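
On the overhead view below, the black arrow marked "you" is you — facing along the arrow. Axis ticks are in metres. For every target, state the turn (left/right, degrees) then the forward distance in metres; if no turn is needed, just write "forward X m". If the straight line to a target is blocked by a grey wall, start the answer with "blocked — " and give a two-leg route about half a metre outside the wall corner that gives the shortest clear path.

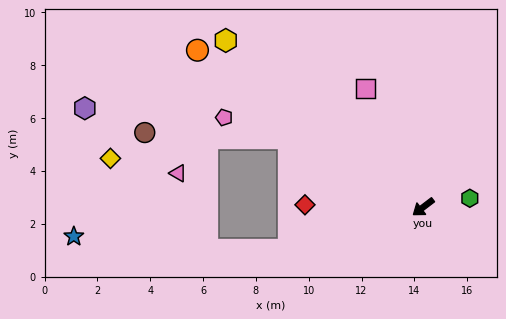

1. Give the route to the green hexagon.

turn left 154°, forward 1.8 m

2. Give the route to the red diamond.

turn right 38°, forward 4.5 m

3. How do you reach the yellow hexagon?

turn right 77°, forward 9.8 m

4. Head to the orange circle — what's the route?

turn right 72°, forward 10.4 m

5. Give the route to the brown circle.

blocked — turn right 64°, forward 5.7 m, then turn left 24°, forward 5.4 m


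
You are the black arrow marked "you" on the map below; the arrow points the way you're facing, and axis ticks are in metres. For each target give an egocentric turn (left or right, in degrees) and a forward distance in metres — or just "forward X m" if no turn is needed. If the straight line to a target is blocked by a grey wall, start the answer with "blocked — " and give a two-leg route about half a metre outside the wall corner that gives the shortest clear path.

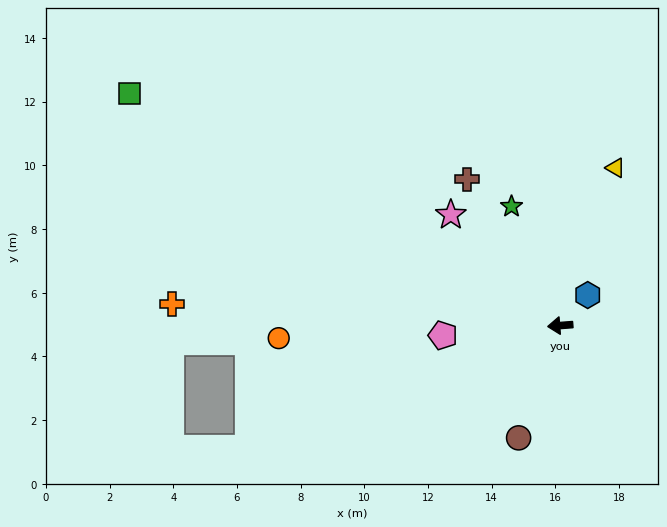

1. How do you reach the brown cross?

turn right 62°, forward 5.5 m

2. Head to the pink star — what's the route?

turn right 50°, forward 4.9 m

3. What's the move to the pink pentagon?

forward 3.7 m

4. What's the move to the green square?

turn right 33°, forward 15.4 m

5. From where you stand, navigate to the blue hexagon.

turn right 136°, forward 1.3 m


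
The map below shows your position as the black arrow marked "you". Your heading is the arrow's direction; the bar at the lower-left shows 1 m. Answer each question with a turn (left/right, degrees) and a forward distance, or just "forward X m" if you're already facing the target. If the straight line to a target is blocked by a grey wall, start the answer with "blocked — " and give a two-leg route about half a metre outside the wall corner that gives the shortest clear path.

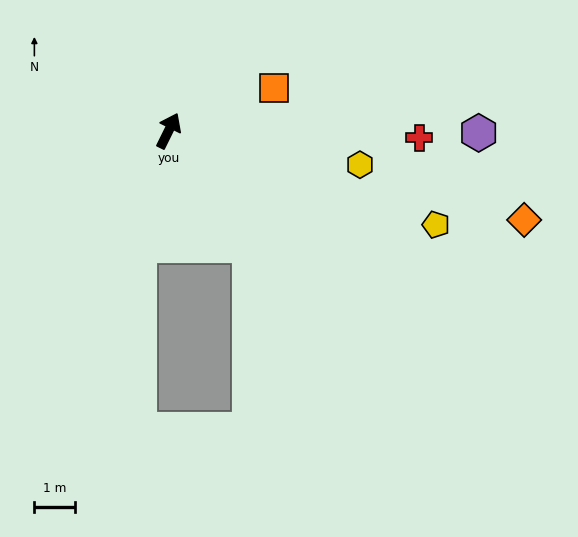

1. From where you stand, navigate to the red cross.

turn right 65°, forward 6.1 m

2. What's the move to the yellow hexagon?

turn right 74°, forward 4.7 m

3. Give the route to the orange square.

turn right 42°, forward 2.8 m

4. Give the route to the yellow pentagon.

turn right 83°, forward 6.9 m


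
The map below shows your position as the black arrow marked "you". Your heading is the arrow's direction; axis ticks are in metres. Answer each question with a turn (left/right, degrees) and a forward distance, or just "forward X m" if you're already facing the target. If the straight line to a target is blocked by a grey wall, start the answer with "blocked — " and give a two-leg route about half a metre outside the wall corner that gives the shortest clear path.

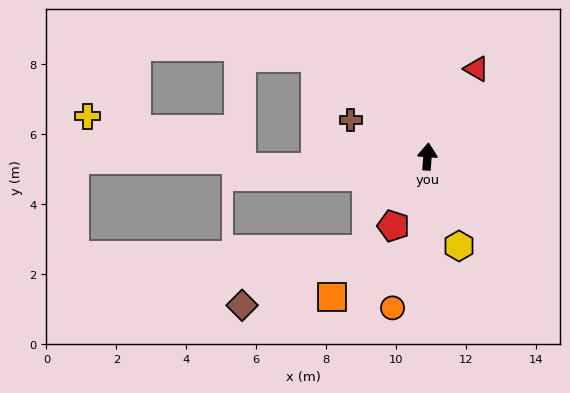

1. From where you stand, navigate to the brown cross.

turn left 69°, forward 2.4 m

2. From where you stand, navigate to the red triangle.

turn right 25°, forward 2.9 m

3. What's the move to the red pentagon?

turn left 158°, forward 2.2 m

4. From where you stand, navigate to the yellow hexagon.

turn right 156°, forward 2.7 m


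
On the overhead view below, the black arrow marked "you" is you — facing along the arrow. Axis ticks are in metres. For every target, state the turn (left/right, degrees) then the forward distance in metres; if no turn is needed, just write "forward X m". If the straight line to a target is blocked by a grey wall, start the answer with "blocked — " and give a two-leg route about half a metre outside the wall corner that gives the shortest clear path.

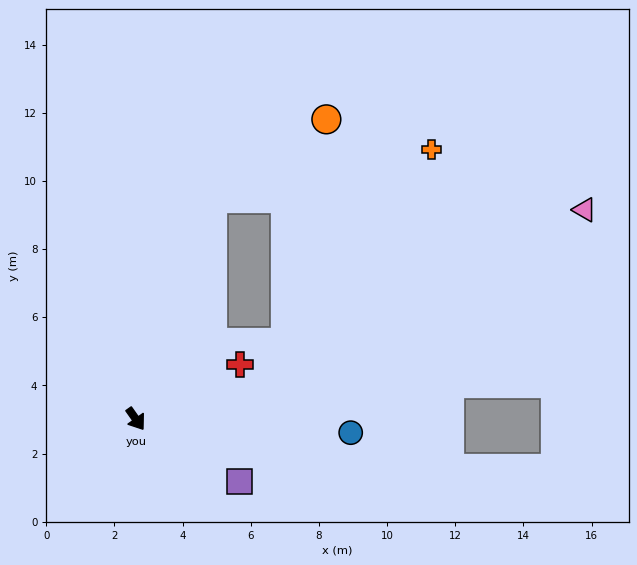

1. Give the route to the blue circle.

turn left 51°, forward 6.3 m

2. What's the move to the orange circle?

blocked — turn left 126°, forward 6.8 m, then turn right 36°, forward 4.1 m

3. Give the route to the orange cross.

blocked — turn left 126°, forward 6.8 m, then turn right 59°, forward 6.6 m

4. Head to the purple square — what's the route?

turn left 24°, forward 3.6 m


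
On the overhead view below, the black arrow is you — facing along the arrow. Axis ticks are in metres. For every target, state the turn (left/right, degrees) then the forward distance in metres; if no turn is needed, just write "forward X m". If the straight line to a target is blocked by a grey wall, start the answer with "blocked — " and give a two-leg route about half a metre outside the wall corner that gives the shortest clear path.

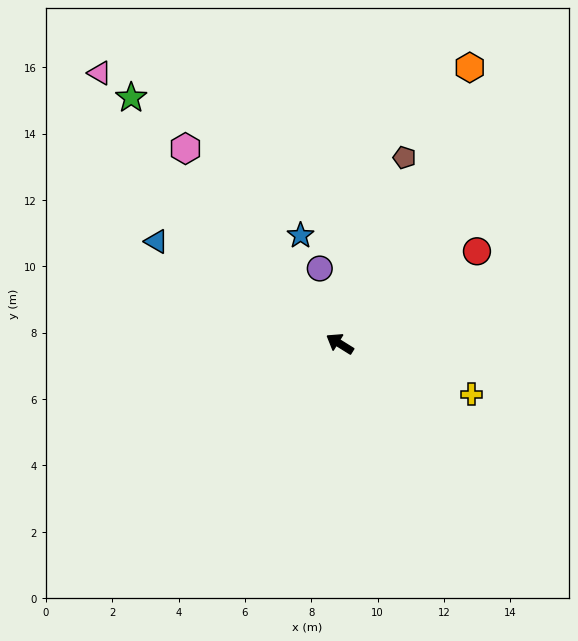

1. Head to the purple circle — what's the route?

turn right 43°, forward 2.3 m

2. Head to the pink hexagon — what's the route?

turn right 20°, forward 7.5 m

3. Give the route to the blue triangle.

turn left 3°, forward 6.3 m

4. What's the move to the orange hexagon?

turn right 83°, forward 9.2 m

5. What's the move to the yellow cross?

turn right 169°, forward 4.3 m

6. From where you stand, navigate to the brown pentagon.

turn right 77°, forward 5.9 m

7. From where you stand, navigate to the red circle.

turn right 114°, forward 5.0 m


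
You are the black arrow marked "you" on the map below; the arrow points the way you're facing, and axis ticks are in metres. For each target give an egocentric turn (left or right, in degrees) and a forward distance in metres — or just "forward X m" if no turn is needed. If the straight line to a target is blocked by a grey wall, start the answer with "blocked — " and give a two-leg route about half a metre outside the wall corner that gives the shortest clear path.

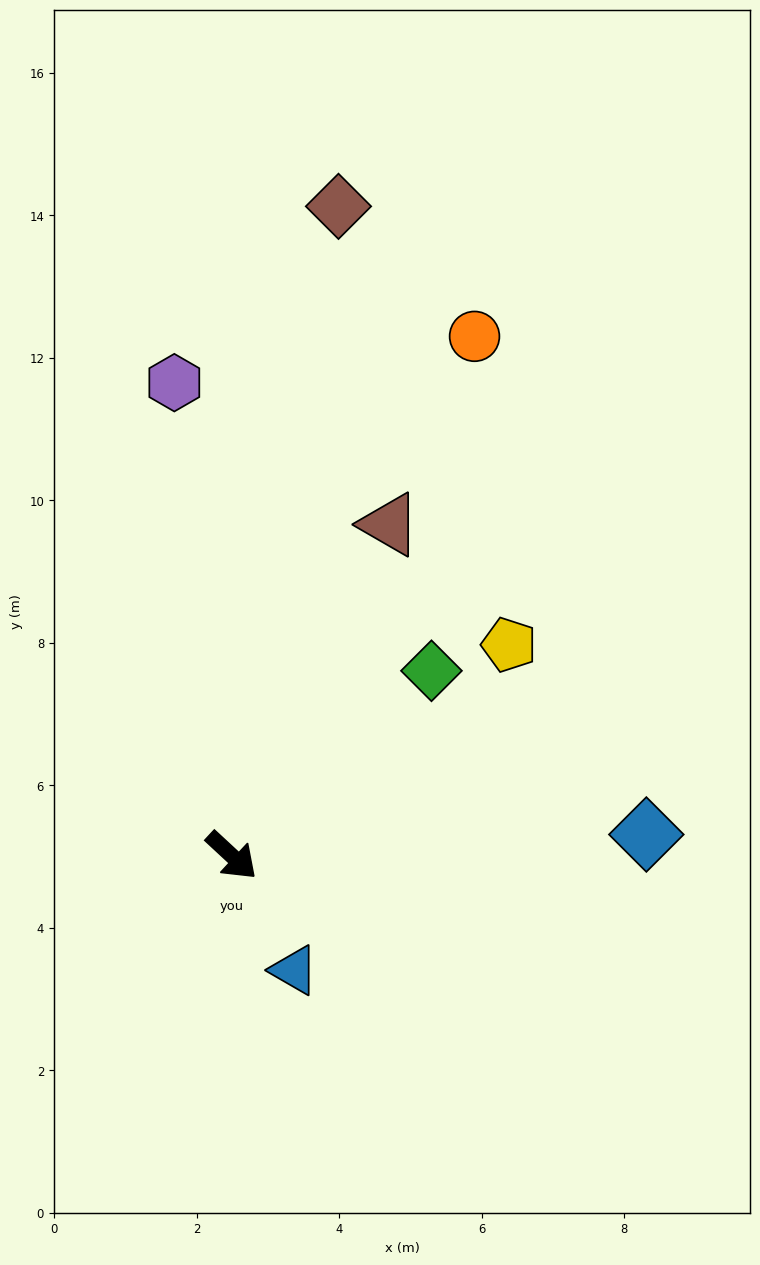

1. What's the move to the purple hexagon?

turn left 140°, forward 6.7 m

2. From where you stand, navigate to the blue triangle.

turn right 19°, forward 1.8 m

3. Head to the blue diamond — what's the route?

turn left 46°, forward 5.8 m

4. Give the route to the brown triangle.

turn left 107°, forward 5.1 m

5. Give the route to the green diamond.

turn left 86°, forward 3.8 m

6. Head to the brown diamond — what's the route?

turn left 123°, forward 9.2 m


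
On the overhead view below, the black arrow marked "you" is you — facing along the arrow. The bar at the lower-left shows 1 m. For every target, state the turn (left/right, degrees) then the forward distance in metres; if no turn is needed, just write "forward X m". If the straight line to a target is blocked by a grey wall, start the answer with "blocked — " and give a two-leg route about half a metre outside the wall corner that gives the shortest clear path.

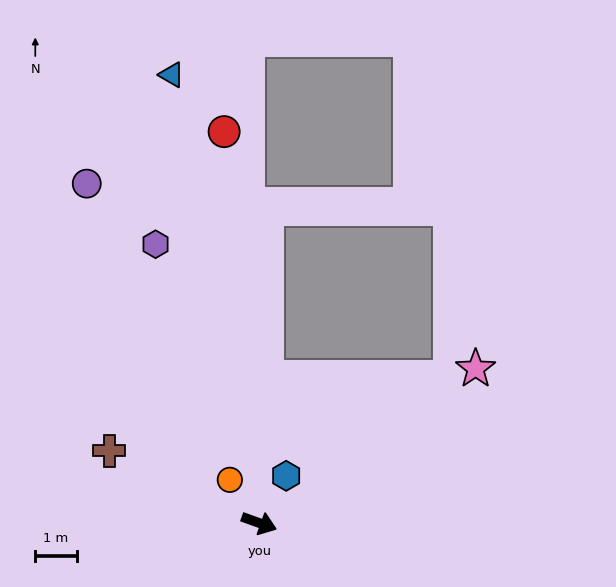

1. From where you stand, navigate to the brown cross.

turn left 174°, forward 4.0 m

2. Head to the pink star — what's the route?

turn left 55°, forward 6.4 m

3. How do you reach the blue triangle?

turn left 121°, forward 11.0 m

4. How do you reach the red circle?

turn left 115°, forward 9.5 m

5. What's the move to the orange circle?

turn left 144°, forward 1.3 m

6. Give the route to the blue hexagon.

turn left 80°, forward 1.3 m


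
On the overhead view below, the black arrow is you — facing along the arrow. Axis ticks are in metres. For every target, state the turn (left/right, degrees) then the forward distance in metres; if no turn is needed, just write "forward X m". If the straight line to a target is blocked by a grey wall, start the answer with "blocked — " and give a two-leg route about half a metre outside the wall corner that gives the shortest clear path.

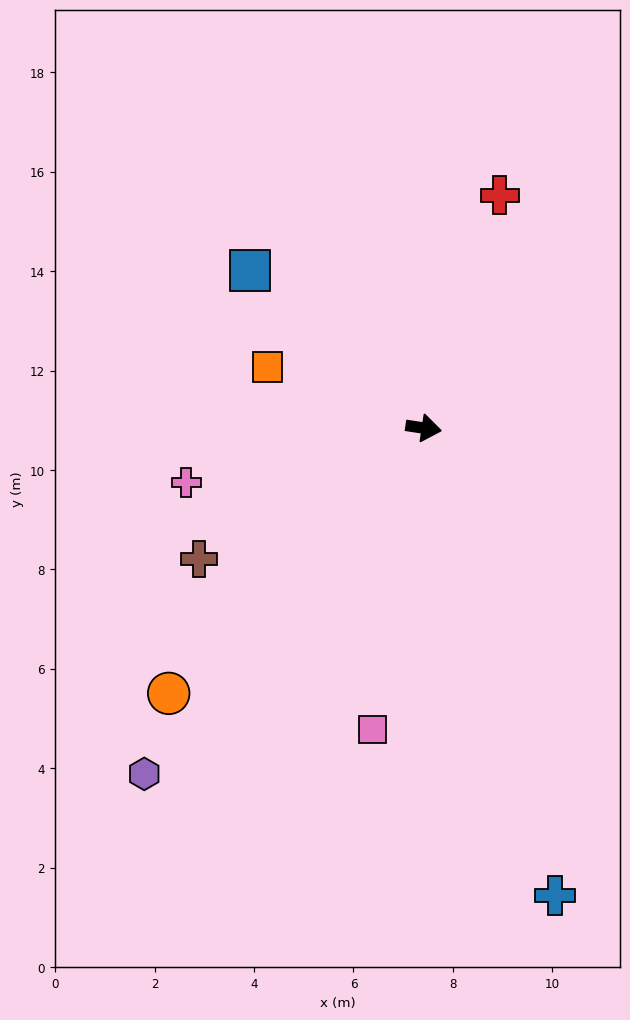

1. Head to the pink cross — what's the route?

turn right 158°, forward 4.9 m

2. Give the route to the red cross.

turn left 80°, forward 4.9 m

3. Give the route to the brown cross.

turn right 141°, forward 5.2 m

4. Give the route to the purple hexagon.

turn right 120°, forward 8.9 m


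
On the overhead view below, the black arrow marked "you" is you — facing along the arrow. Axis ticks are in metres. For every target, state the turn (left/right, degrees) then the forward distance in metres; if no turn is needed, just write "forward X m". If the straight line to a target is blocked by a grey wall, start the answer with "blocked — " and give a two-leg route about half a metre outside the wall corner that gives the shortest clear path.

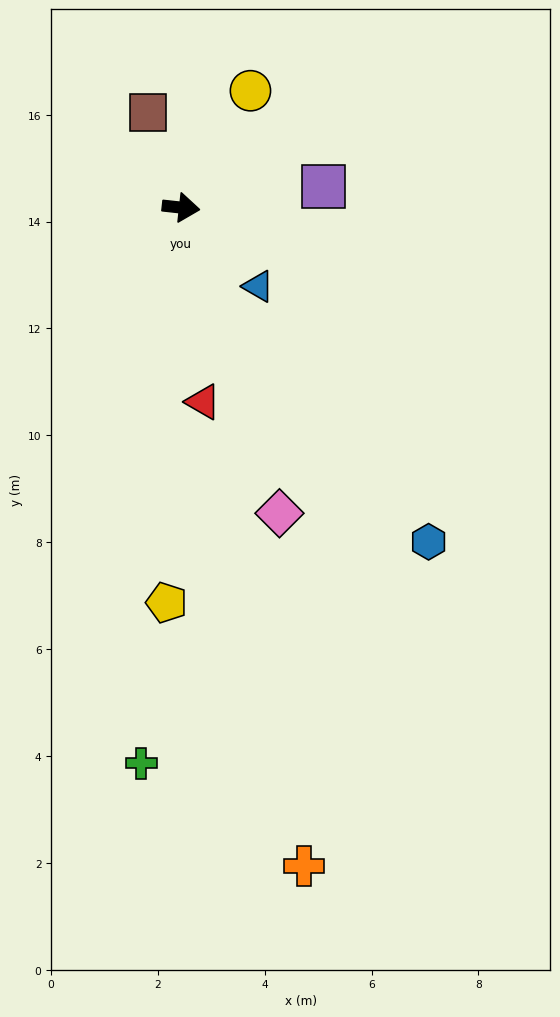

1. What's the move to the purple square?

turn left 14°, forward 2.7 m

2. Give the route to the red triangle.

turn right 77°, forward 3.7 m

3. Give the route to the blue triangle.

turn right 39°, forward 2.1 m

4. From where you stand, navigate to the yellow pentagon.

turn right 86°, forward 7.4 m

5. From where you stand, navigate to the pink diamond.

turn right 66°, forward 6.0 m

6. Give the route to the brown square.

turn left 115°, forward 1.9 m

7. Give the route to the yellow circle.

turn left 66°, forward 2.5 m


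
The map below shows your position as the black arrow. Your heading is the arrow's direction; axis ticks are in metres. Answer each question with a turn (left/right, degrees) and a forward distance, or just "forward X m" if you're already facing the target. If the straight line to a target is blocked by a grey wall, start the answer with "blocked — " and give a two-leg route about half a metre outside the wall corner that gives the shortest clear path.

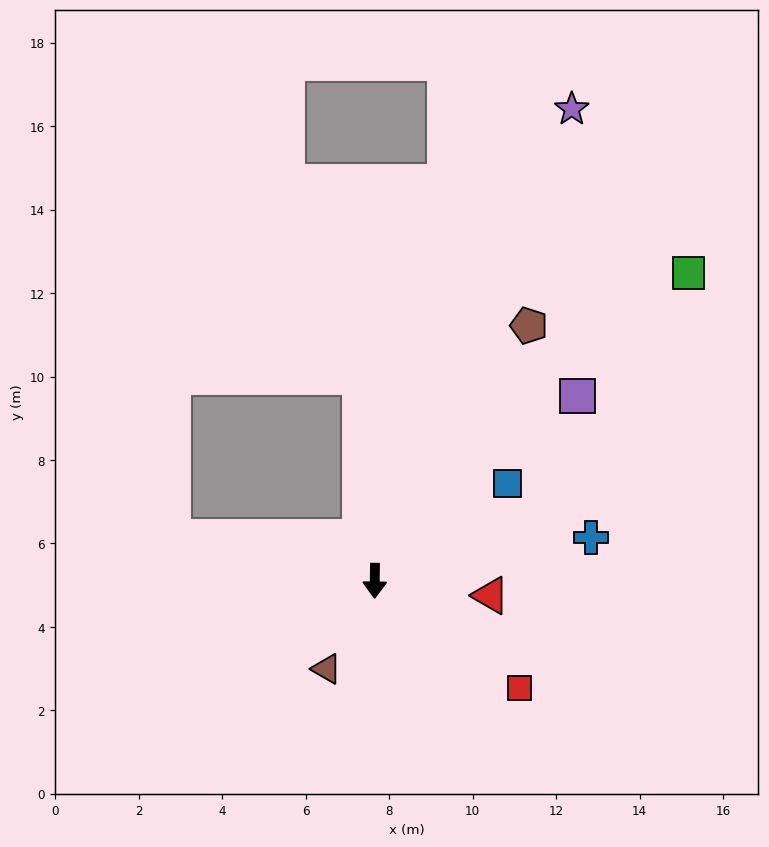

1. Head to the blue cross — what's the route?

turn left 102°, forward 5.3 m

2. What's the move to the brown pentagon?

turn left 150°, forward 7.1 m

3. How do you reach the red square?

turn left 54°, forward 4.3 m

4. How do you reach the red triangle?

turn left 83°, forward 2.8 m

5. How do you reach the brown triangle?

turn right 28°, forward 2.4 m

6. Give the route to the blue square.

turn left 127°, forward 3.9 m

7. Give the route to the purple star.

turn left 158°, forward 12.3 m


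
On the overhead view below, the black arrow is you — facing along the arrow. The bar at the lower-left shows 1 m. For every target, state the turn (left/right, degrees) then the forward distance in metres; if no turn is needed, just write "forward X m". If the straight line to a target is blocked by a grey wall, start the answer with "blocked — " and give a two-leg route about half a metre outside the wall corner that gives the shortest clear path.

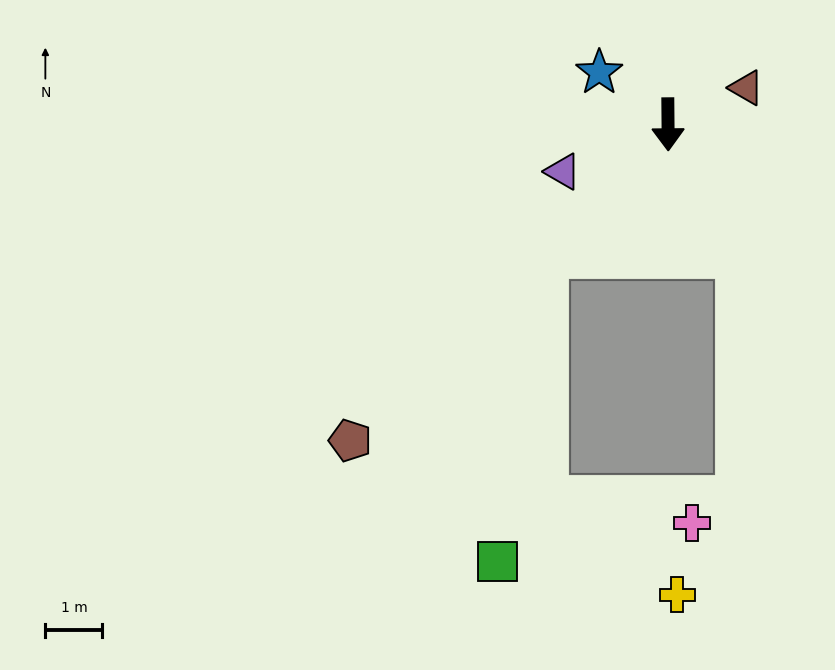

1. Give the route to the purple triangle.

turn right 66°, forward 2.0 m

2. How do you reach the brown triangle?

turn left 115°, forward 1.5 m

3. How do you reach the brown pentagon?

turn right 46°, forward 7.9 m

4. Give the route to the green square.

blocked — turn right 44°, forward 3.1 m, then turn left 35°, forward 5.4 m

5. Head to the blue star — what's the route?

turn right 128°, forward 1.5 m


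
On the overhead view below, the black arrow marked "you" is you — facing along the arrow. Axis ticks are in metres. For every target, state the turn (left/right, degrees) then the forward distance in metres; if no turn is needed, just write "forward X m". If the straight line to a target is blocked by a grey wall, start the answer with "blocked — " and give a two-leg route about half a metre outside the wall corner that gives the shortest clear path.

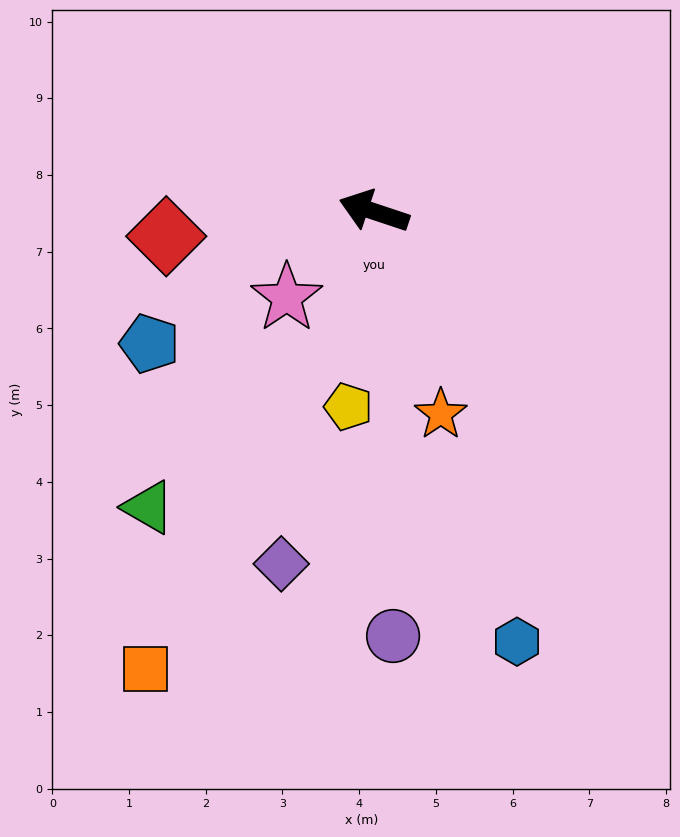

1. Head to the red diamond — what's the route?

turn left 25°, forward 2.7 m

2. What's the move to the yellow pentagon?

turn left 101°, forward 2.6 m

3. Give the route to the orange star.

turn left 127°, forward 2.8 m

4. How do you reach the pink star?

turn left 63°, forward 1.6 m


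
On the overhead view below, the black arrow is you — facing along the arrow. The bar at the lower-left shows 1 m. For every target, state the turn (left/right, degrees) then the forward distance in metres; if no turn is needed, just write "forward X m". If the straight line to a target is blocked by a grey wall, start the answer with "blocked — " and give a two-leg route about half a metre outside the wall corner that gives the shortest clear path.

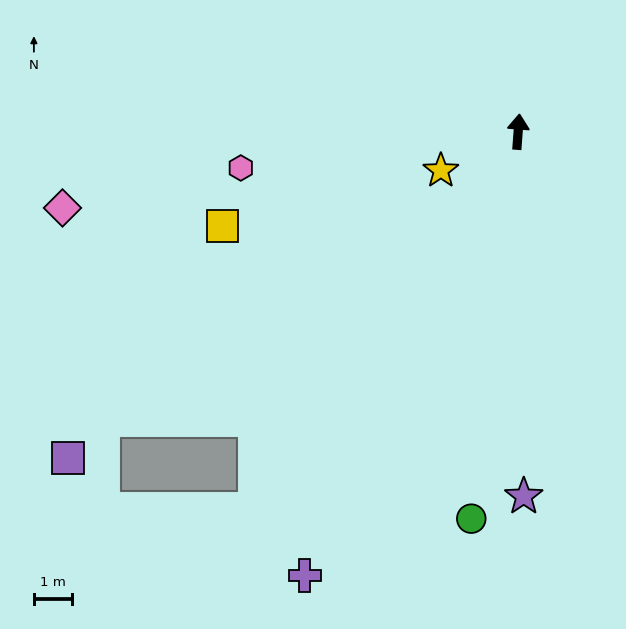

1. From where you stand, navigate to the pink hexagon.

turn left 102°, forward 7.3 m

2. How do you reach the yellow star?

turn left 121°, forward 2.2 m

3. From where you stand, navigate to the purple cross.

turn left 159°, forward 12.8 m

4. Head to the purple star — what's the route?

turn right 175°, forward 9.5 m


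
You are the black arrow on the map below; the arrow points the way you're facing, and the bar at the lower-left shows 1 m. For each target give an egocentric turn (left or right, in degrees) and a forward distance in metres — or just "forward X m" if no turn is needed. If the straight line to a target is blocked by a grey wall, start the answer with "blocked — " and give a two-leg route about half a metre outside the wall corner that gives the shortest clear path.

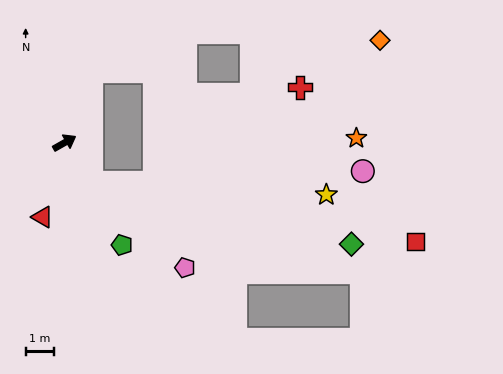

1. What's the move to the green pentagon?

turn right 90°, forward 4.2 m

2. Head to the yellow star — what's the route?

blocked — turn right 85°, forward 1.7 m, then turn left 52°, forward 8.4 m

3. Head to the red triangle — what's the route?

turn right 136°, forward 2.8 m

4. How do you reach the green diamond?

blocked — turn right 85°, forward 1.7 m, then turn left 42°, forward 9.5 m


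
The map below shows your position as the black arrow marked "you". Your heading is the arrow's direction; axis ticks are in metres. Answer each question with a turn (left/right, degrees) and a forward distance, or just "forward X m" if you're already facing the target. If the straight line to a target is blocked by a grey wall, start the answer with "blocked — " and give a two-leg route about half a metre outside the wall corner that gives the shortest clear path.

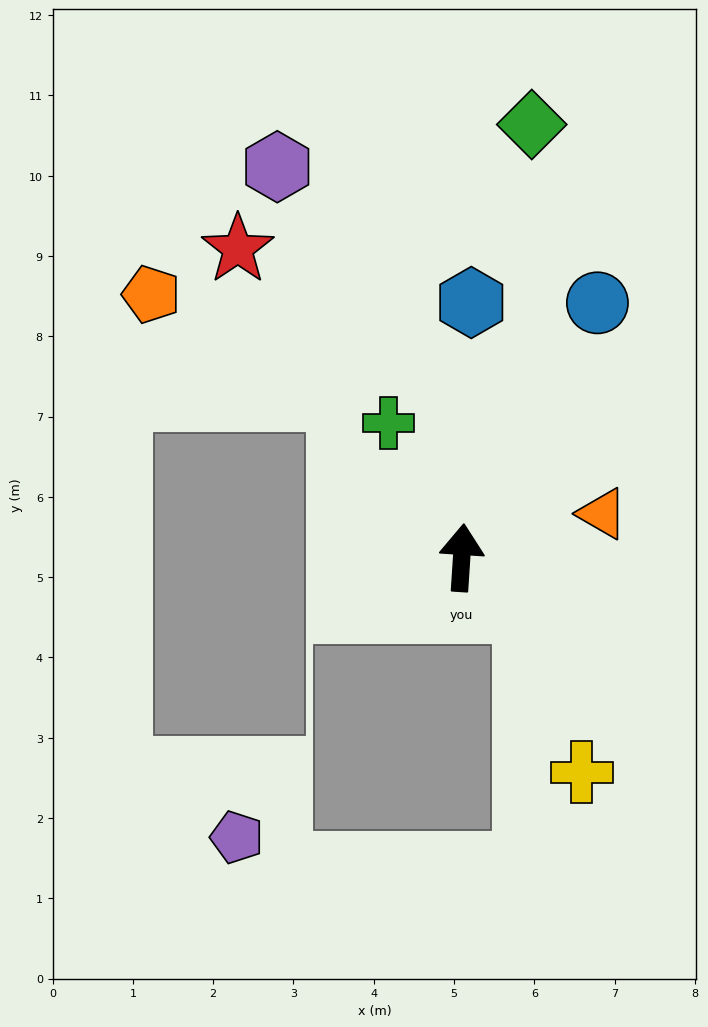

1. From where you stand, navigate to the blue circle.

turn right 24°, forward 3.6 m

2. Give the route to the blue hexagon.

forward 3.2 m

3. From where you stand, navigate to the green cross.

turn left 32°, forward 1.9 m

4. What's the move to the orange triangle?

turn right 69°, forward 1.8 m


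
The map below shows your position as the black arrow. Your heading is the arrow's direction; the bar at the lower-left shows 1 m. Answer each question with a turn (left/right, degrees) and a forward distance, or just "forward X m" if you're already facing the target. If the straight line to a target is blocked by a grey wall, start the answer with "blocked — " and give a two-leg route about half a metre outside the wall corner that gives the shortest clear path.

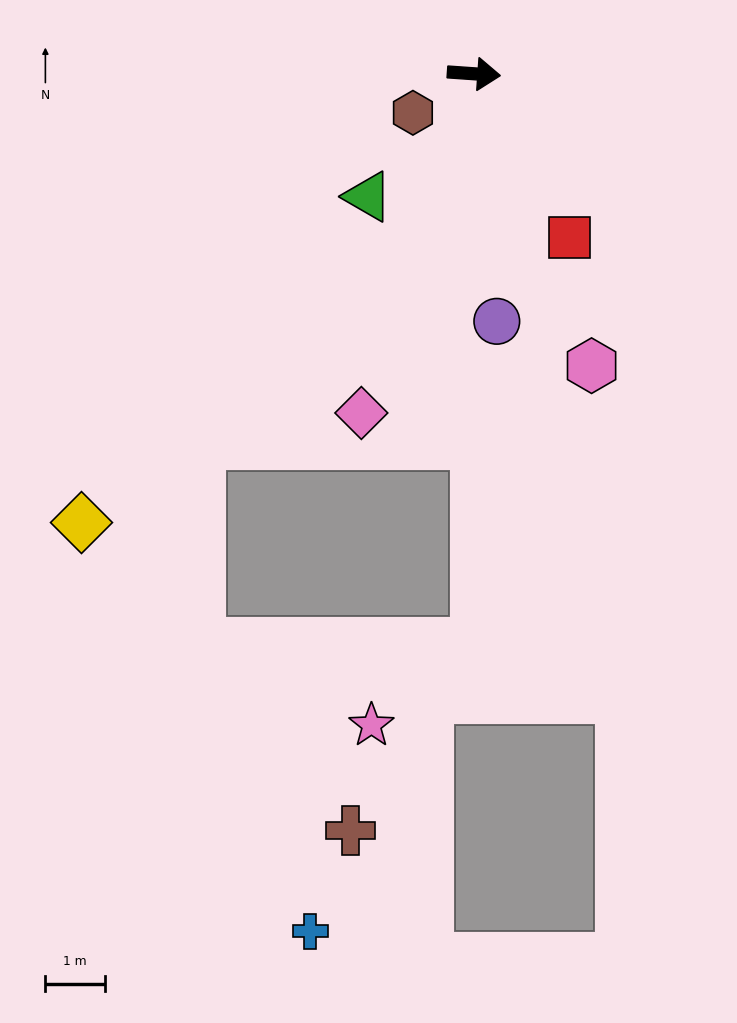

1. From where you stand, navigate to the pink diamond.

turn right 104°, forward 6.0 m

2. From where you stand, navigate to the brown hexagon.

turn right 143°, forward 1.2 m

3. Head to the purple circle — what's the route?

turn right 81°, forward 4.2 m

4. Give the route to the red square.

turn right 56°, forward 3.2 m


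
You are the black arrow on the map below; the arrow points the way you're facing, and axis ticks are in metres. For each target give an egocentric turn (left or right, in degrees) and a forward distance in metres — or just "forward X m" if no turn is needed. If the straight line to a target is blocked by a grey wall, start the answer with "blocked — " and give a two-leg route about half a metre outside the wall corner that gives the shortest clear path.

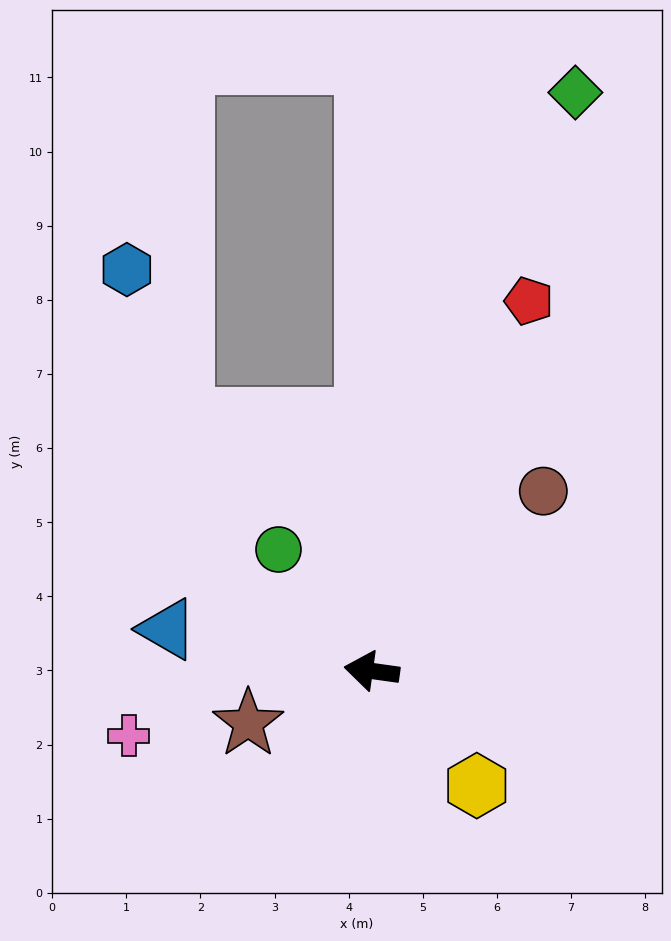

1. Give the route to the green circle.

turn right 45°, forward 2.1 m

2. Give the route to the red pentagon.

turn right 105°, forward 5.4 m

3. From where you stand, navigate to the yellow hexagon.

turn left 140°, forward 2.1 m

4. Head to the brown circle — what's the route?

turn right 126°, forward 3.4 m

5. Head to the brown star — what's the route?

turn left 31°, forward 1.8 m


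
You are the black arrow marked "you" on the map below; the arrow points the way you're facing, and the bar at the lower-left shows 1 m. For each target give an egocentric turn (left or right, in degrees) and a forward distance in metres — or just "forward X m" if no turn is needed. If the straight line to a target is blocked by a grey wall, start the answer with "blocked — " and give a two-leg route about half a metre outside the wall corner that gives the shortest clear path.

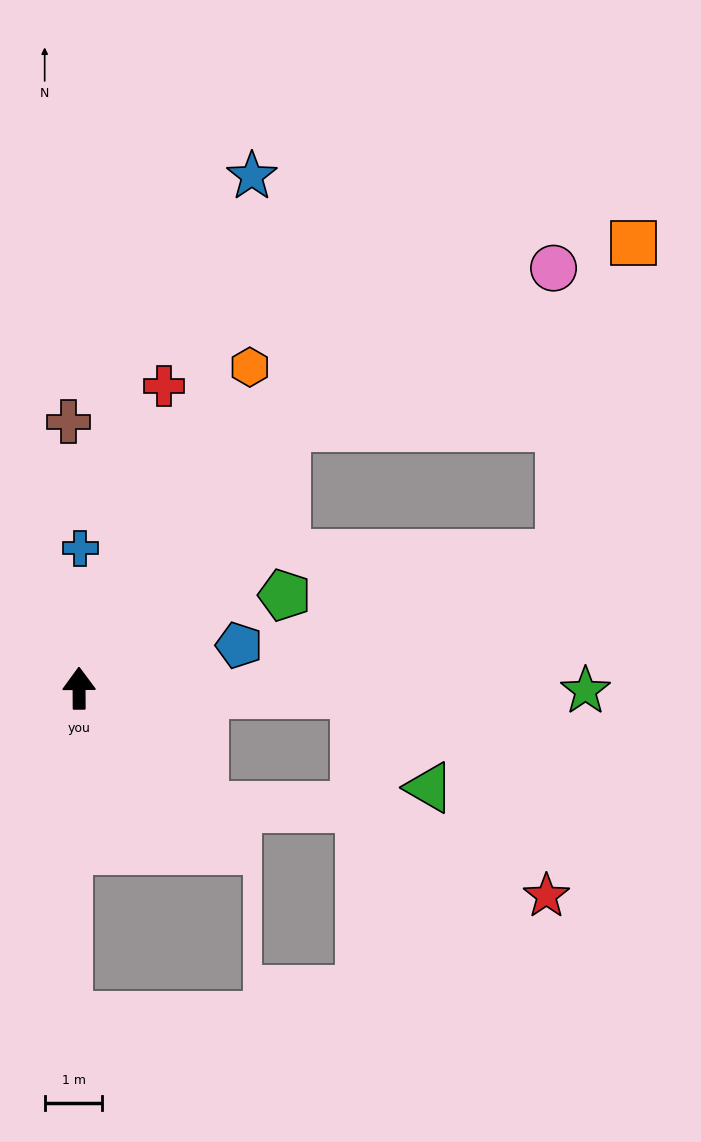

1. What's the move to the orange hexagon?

turn right 28°, forward 6.3 m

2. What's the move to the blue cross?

forward 2.4 m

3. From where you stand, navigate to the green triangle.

blocked — turn right 92°, forward 4.8 m, then turn right 50°, forward 2.1 m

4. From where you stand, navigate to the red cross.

turn right 16°, forward 5.4 m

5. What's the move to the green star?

turn right 91°, forward 8.8 m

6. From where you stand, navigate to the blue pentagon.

turn right 75°, forward 2.9 m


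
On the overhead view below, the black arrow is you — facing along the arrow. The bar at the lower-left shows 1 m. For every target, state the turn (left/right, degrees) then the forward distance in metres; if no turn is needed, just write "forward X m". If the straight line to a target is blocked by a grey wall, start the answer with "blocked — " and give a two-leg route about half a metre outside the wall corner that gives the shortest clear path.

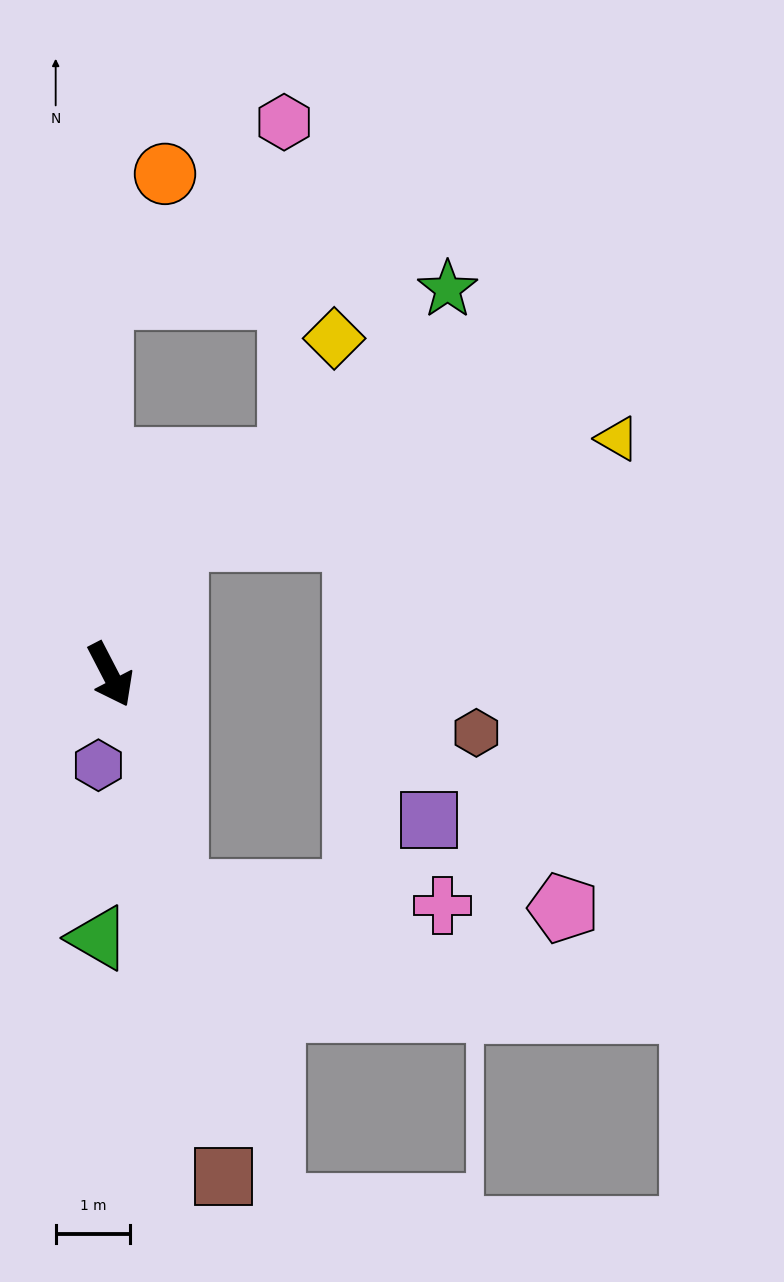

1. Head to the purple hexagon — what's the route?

turn right 35°, forward 1.2 m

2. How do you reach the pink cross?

blocked — turn right 11°, forward 3.0 m, then turn left 71°, forward 3.6 m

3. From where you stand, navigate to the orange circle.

blocked — turn left 154°, forward 5.1 m, then turn right 29°, forward 1.9 m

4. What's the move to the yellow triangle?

blocked — turn left 127°, forward 2.0 m, then turn right 51°, forward 6.1 m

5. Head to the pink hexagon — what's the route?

blocked — turn left 154°, forward 5.1 m, then turn right 48°, forward 3.4 m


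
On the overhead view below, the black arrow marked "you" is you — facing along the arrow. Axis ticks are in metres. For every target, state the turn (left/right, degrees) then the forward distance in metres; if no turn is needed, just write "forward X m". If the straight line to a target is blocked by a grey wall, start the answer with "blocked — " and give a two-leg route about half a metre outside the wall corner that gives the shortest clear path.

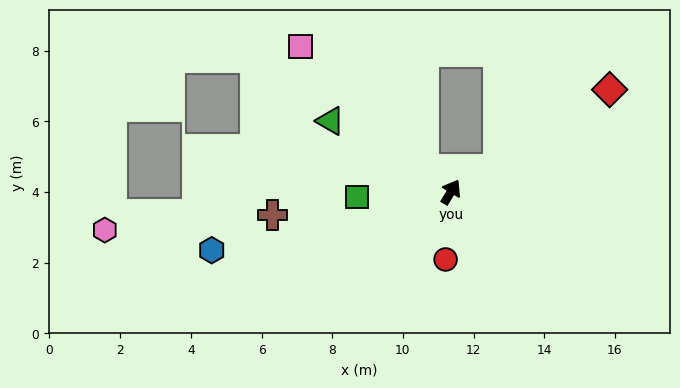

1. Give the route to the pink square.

turn left 77°, forward 5.9 m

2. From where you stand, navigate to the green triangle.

turn left 91°, forward 4.0 m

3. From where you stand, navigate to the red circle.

turn right 153°, forward 1.9 m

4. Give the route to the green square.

turn left 124°, forward 2.7 m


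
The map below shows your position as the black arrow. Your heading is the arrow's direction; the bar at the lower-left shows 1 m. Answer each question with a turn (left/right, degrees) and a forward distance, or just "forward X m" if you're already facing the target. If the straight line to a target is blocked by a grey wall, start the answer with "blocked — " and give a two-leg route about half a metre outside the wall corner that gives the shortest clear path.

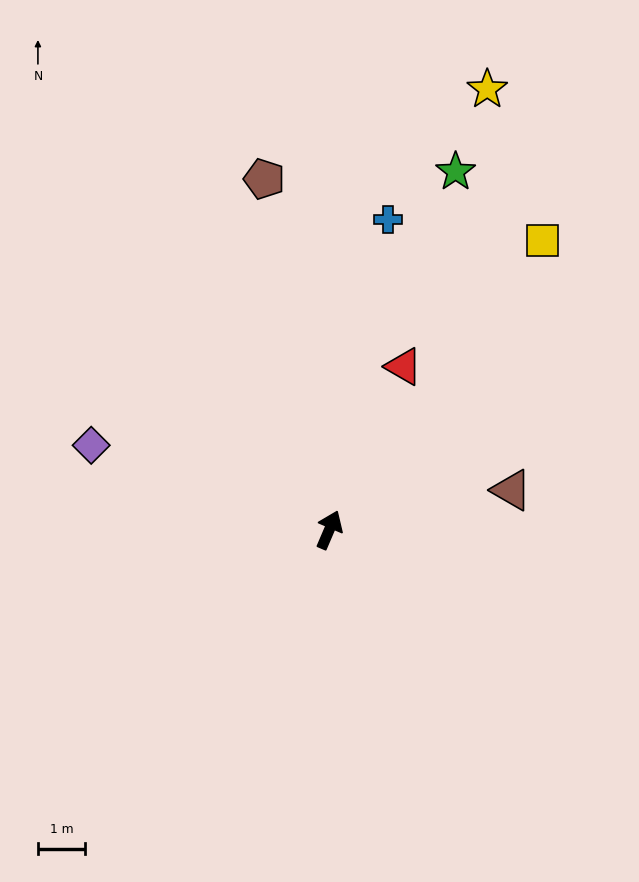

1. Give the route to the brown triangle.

turn right 55°, forward 4.0 m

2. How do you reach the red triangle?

forward 3.8 m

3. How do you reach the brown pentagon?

turn left 34°, forward 7.6 m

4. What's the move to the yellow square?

turn right 13°, forward 7.7 m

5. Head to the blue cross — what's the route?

turn left 12°, forward 6.7 m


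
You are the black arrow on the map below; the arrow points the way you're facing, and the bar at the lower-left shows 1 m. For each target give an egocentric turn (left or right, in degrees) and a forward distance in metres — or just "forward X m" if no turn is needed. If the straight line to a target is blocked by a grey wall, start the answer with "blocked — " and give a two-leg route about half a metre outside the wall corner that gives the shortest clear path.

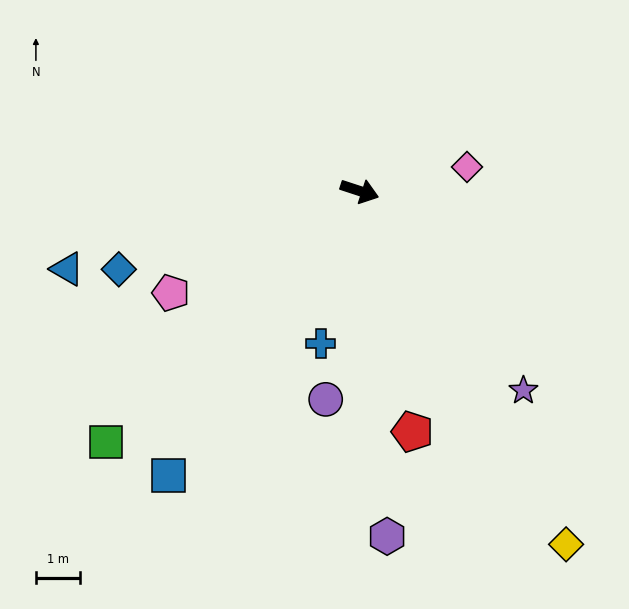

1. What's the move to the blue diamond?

turn right 144°, forward 5.7 m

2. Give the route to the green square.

turn right 117°, forward 8.0 m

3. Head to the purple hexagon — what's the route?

turn right 67°, forward 7.8 m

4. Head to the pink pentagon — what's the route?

turn right 133°, forward 4.8 m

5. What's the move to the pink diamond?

turn left 31°, forward 2.5 m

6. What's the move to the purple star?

turn right 32°, forward 5.8 m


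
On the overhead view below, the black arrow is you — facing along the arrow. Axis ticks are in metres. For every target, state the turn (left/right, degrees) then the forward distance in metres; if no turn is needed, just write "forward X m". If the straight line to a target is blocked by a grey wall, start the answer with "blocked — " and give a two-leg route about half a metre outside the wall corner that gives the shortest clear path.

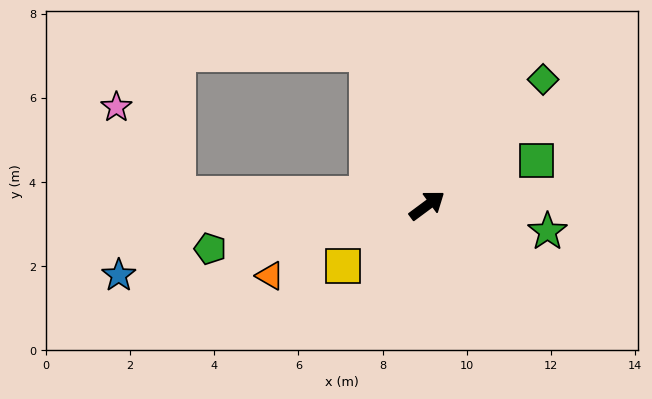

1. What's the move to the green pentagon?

turn left 155°, forward 5.3 m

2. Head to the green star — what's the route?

turn right 49°, forward 2.9 m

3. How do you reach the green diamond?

turn left 11°, forward 4.1 m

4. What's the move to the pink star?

blocked — turn left 141°, forward 5.9 m, then turn right 52°, forward 2.5 m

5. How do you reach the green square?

turn right 14°, forward 2.8 m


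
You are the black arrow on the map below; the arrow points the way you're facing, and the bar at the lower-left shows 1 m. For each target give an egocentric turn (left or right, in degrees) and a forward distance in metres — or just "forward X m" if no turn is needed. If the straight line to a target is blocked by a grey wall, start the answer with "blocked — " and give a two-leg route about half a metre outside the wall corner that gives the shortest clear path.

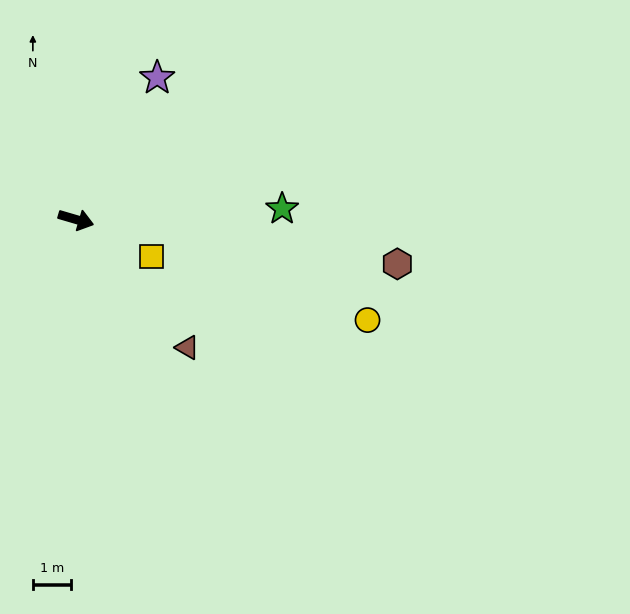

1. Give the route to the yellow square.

turn right 10°, forward 2.2 m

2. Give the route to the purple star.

turn left 77°, forward 4.3 m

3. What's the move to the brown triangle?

turn right 33°, forward 4.5 m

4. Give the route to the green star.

turn left 19°, forward 5.4 m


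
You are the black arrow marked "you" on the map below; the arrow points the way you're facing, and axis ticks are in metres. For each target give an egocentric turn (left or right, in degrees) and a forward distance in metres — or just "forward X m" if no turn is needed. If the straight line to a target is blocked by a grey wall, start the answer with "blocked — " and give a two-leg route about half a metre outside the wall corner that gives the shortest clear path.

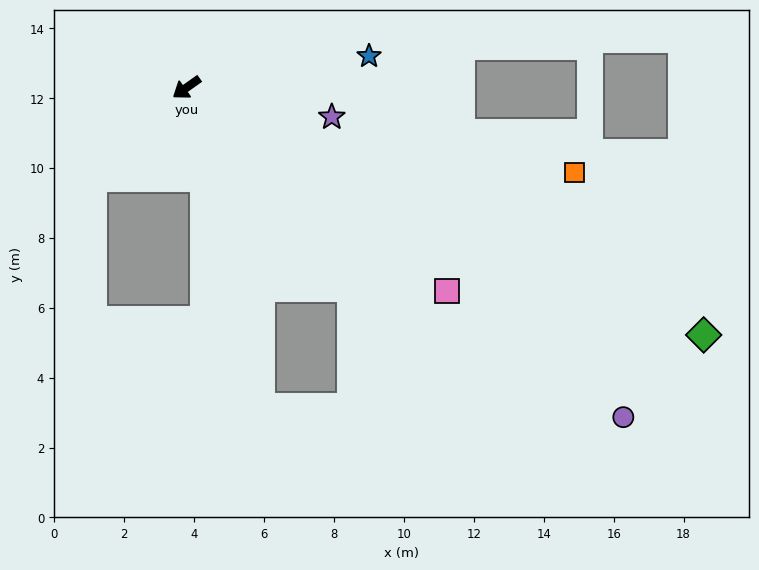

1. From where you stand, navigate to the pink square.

turn left 107°, forward 9.5 m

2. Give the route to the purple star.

turn left 133°, forward 4.2 m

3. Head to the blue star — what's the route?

turn left 154°, forward 5.3 m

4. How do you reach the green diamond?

turn left 119°, forward 16.4 m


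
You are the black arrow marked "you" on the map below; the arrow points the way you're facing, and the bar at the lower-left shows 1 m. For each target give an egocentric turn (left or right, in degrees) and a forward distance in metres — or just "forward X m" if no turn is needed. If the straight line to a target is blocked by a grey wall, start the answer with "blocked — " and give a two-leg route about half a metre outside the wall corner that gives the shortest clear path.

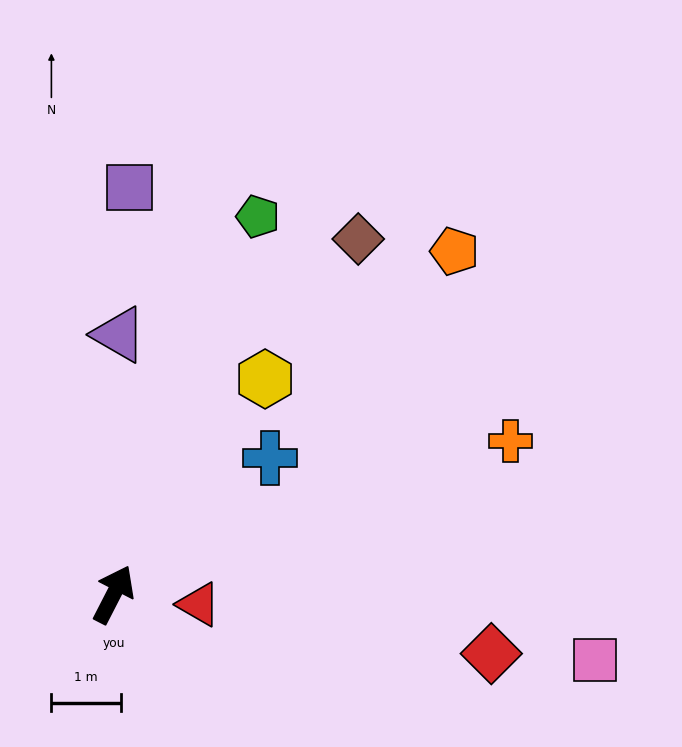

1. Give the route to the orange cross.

turn right 42°, forward 6.1 m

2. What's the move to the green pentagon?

turn left 6°, forward 5.8 m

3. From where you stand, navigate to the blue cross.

turn right 22°, forward 3.0 m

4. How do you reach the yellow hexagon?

turn right 8°, forward 3.8 m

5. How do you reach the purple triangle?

turn left 26°, forward 3.7 m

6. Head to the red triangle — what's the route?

turn right 70°, forward 1.2 m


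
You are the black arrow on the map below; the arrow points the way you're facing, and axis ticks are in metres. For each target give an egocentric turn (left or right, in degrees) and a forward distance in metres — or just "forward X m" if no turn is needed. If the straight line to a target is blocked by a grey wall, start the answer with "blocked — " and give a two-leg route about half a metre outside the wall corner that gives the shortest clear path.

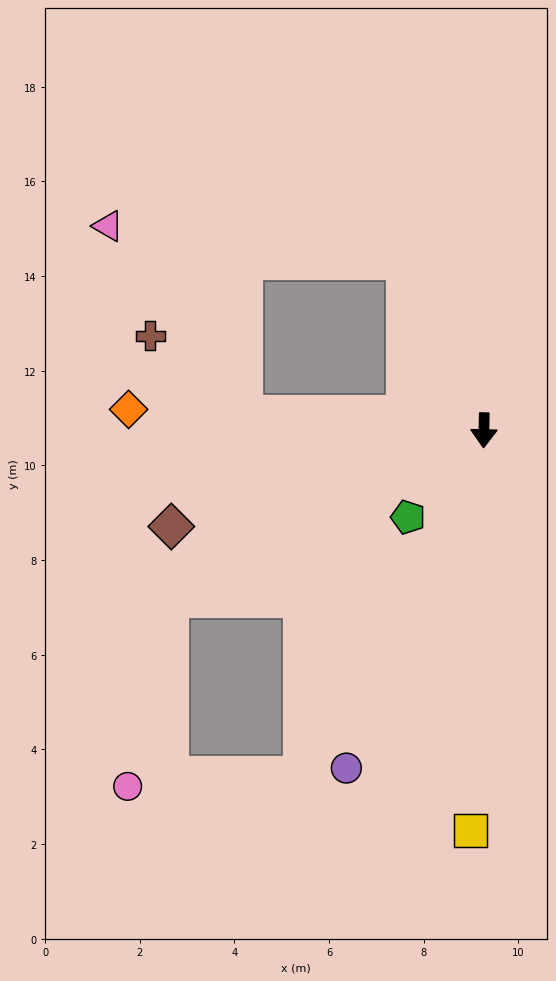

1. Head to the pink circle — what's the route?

blocked — turn right 61°, forward 7.6 m, then turn left 50°, forward 4.1 m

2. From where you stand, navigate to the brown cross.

blocked — turn right 92°, forward 5.1 m, then turn right 38°, forward 2.6 m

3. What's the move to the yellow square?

forward 8.5 m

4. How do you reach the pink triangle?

blocked — turn right 92°, forward 5.1 m, then turn right 51°, forward 4.9 m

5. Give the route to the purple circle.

turn right 21°, forward 7.7 m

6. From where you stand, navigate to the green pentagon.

turn right 40°, forward 2.4 m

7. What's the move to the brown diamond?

turn right 72°, forward 6.9 m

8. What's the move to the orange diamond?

turn right 92°, forward 7.5 m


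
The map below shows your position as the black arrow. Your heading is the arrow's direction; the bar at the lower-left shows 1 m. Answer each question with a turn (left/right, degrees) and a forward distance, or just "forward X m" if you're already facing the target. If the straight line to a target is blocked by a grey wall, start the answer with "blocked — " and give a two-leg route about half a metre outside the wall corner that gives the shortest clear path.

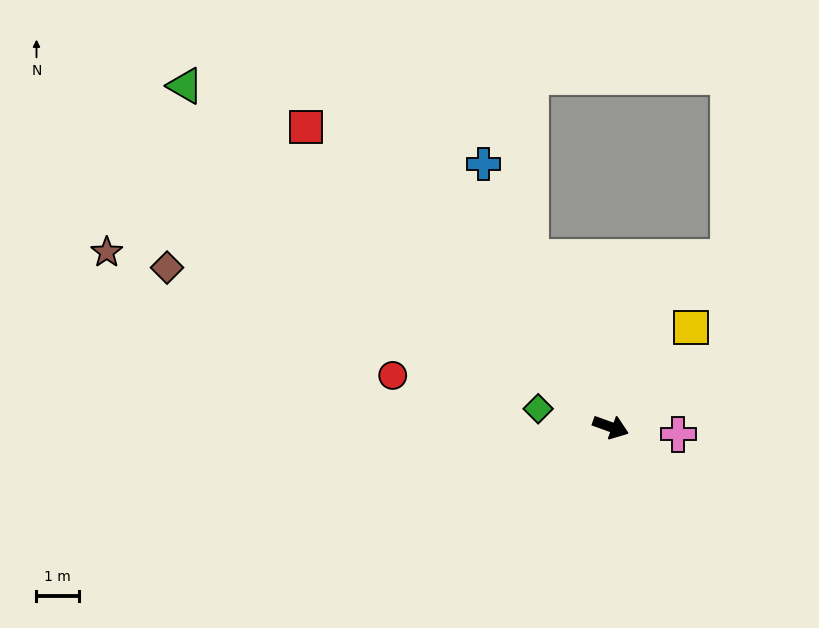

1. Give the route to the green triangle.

turn left 161°, forward 12.9 m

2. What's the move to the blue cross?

turn left 136°, forward 6.9 m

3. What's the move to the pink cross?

turn left 14°, forward 1.6 m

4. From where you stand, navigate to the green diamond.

turn right 174°, forward 1.8 m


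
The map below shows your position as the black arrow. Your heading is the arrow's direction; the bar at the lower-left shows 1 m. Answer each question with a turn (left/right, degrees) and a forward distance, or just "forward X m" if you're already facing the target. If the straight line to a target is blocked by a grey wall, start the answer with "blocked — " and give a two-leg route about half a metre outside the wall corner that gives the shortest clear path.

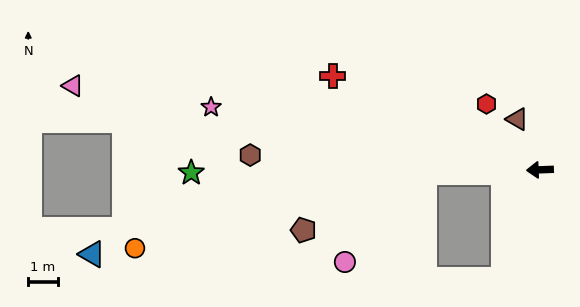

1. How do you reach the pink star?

turn right 13°, forward 11.2 m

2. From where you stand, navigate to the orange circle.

blocked — forward 3.9 m, then turn left 12°, forward 10.1 m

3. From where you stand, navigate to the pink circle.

blocked — forward 3.9 m, then turn left 46°, forward 4.0 m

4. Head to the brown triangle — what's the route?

turn right 68°, forward 1.9 m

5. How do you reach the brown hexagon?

turn right 5°, forward 9.7 m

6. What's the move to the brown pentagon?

blocked — forward 3.9 m, then turn left 23°, forward 4.5 m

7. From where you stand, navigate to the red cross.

turn right 27°, forward 7.6 m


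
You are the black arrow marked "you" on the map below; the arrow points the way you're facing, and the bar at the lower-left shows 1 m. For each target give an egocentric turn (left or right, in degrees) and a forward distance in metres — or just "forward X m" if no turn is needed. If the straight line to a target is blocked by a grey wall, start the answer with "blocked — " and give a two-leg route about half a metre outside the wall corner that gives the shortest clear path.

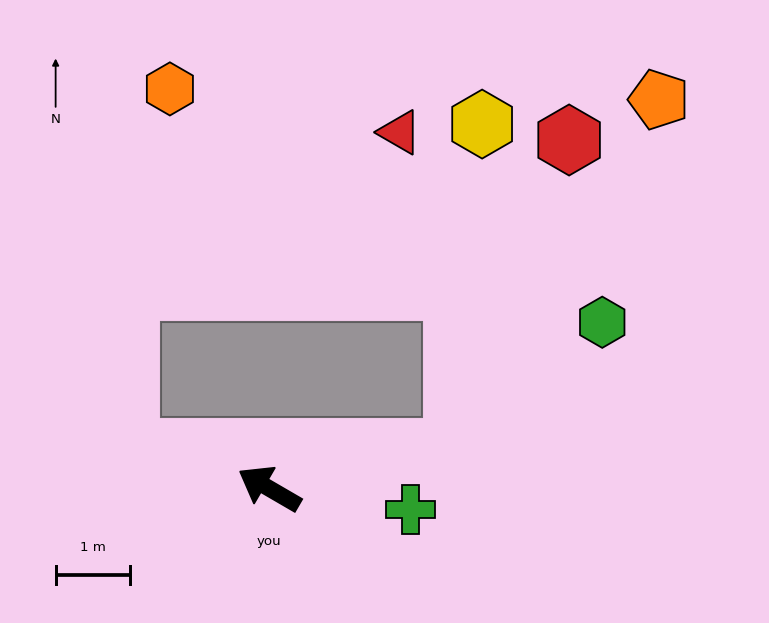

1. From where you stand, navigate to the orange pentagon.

blocked — turn right 138°, forward 2.5 m, then turn left 48°, forward 5.4 m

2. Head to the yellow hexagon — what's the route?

blocked — turn right 138°, forward 2.5 m, then turn left 74°, forward 4.4 m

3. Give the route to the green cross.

turn right 158°, forward 1.9 m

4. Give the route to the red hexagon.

blocked — turn right 138°, forward 2.5 m, then turn left 58°, forward 4.4 m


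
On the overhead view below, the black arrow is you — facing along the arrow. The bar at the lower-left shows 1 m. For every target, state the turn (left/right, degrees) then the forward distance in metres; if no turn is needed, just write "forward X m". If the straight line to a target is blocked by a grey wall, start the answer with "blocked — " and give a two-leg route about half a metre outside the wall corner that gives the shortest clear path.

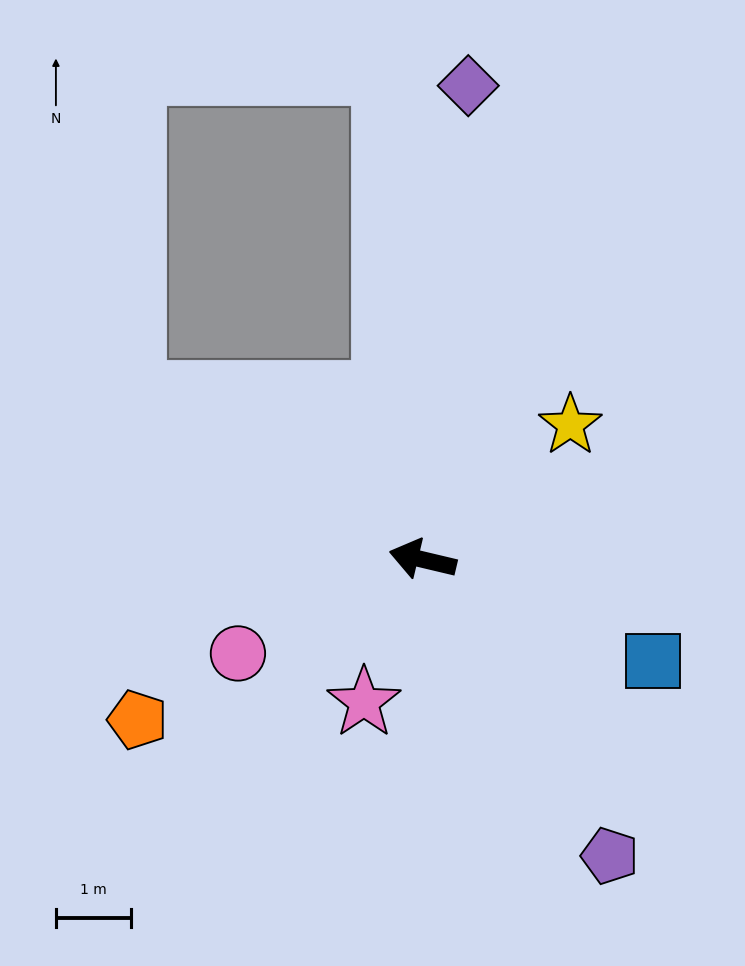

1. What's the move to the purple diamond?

turn right 82°, forward 6.4 m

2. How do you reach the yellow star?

turn right 124°, forward 2.7 m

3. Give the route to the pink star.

turn left 81°, forward 2.1 m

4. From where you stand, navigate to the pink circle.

turn left 40°, forward 2.8 m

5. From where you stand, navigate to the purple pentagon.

turn left 136°, forward 4.7 m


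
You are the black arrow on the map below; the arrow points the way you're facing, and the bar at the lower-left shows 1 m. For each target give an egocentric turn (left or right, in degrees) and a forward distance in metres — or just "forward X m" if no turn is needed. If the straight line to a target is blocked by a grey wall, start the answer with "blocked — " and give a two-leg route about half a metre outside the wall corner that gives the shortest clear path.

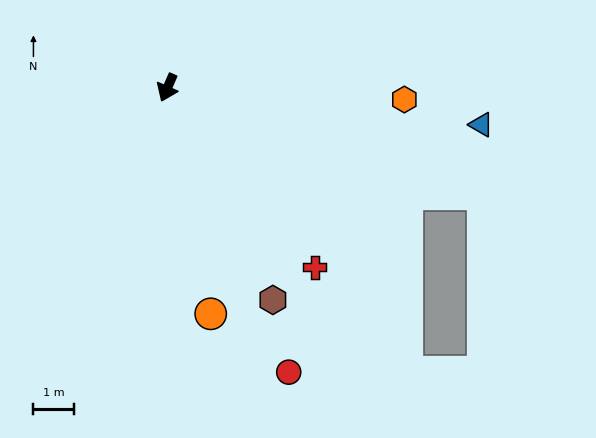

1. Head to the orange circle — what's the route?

turn left 34°, forward 5.6 m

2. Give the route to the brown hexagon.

turn left 50°, forward 5.8 m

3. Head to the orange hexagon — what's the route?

turn left 111°, forward 5.8 m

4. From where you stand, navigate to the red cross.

turn left 63°, forward 5.7 m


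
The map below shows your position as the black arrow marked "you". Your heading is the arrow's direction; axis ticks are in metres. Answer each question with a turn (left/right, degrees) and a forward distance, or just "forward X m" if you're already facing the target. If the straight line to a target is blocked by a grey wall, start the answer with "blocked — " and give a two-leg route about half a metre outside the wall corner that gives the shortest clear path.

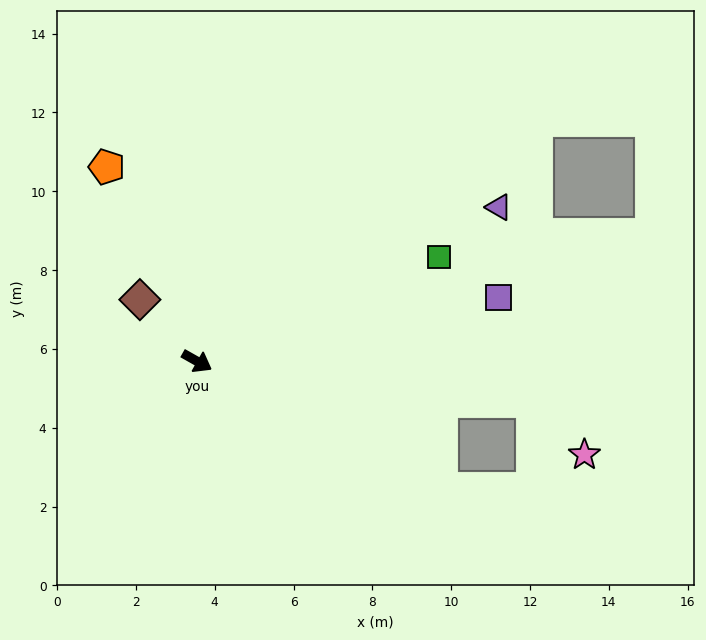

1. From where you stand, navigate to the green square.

turn left 53°, forward 6.7 m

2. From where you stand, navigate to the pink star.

blocked — turn left 23°, forward 8.6 m, then turn right 40°, forward 1.9 m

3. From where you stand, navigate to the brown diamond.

turn left 162°, forward 2.1 m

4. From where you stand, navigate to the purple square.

turn left 41°, forward 7.8 m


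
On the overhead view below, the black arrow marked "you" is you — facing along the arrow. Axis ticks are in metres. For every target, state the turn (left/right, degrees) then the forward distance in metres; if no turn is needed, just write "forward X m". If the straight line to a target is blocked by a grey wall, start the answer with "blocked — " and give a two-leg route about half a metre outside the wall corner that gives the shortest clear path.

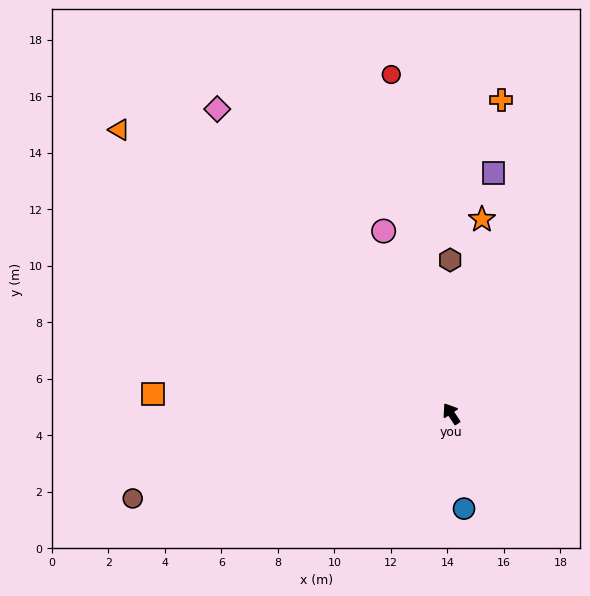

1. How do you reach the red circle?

turn right 23°, forward 12.2 m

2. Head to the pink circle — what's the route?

turn right 13°, forward 6.9 m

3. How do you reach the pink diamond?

turn left 4°, forward 13.6 m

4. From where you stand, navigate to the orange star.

turn right 42°, forward 7.0 m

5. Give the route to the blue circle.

turn left 154°, forward 3.4 m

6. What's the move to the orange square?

turn left 53°, forward 10.6 m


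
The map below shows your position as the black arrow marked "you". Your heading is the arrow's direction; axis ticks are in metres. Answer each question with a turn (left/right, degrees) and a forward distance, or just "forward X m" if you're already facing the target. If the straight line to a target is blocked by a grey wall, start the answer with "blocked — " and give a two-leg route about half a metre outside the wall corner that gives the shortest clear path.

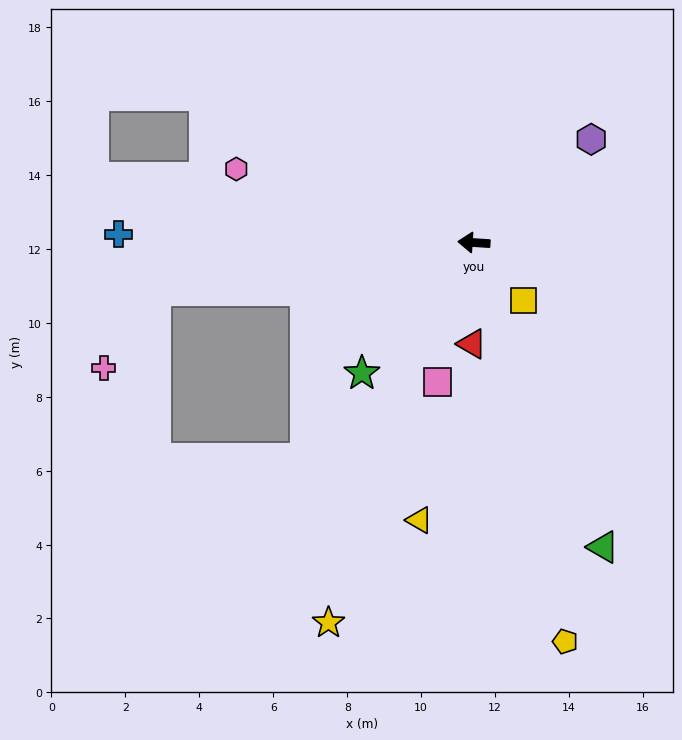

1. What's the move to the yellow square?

turn left 134°, forward 2.1 m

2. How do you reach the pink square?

turn left 79°, forward 3.9 m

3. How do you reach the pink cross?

blocked — turn left 12°, forward 8.7 m, then turn left 48°, forward 2.5 m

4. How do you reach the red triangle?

turn left 93°, forward 2.7 m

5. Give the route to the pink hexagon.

turn right 14°, forward 6.7 m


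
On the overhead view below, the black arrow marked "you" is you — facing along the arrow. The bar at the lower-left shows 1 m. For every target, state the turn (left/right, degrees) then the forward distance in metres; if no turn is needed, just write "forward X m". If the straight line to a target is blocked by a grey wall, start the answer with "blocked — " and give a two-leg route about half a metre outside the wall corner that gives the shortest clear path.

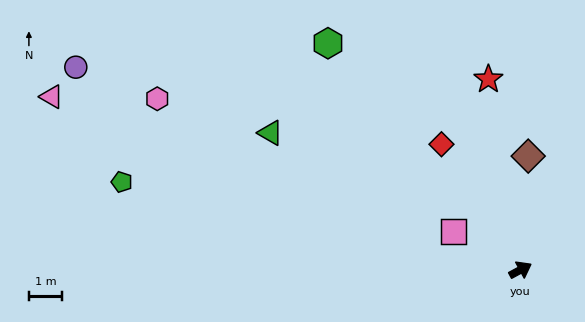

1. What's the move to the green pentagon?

turn left 139°, forward 12.3 m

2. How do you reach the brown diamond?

turn left 58°, forward 3.4 m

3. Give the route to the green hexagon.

turn left 102°, forward 8.9 m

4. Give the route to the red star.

turn left 71°, forward 5.8 m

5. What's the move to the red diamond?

turn left 94°, forward 4.5 m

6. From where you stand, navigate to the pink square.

turn left 122°, forward 2.3 m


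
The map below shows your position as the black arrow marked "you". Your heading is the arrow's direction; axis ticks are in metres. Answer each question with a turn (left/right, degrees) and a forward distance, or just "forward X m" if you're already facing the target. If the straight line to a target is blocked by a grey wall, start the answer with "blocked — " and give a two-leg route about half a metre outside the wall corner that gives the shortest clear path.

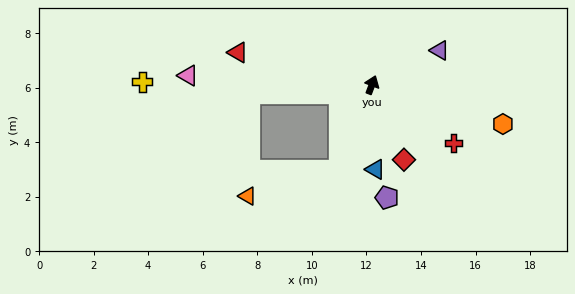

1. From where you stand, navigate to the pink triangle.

turn left 108°, forward 6.7 m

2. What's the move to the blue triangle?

turn right 157°, forward 3.1 m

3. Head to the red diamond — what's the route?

turn right 136°, forward 3.0 m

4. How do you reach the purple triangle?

turn right 42°, forward 2.8 m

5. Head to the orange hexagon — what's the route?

turn right 86°, forward 5.0 m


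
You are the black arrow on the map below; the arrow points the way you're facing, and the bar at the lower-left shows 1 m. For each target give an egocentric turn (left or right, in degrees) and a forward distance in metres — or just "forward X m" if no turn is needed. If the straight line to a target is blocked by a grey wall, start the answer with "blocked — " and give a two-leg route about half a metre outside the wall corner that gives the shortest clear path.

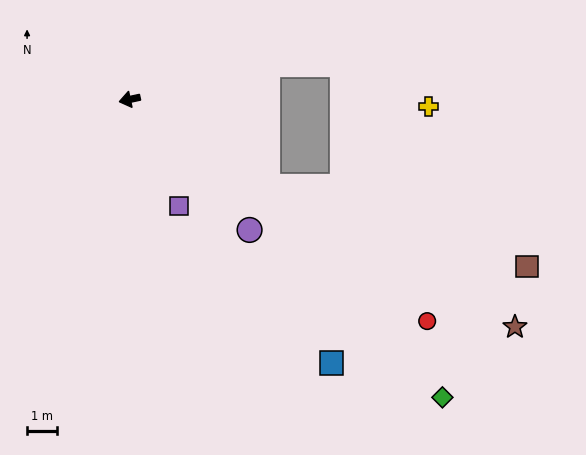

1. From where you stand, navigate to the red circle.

turn left 131°, forward 12.5 m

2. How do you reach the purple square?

turn left 103°, forward 3.9 m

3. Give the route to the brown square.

blocked — turn left 135°, forward 5.5 m, then turn left 16°, forward 9.1 m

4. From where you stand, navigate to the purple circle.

turn left 120°, forward 6.0 m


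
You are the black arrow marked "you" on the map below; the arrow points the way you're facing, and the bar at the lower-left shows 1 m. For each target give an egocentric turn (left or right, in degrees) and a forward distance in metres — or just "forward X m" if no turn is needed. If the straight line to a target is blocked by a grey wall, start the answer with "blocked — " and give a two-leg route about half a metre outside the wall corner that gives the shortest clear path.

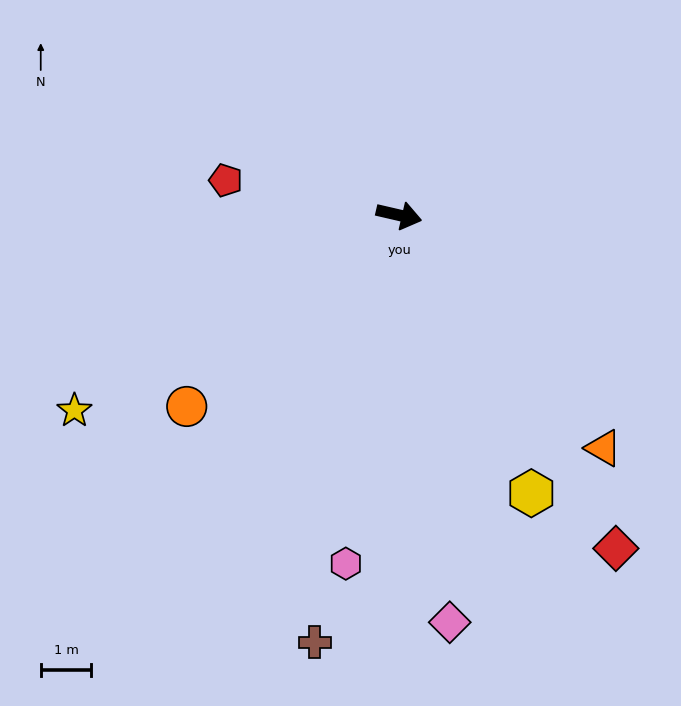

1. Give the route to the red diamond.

turn right 44°, forward 7.8 m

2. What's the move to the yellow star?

turn right 136°, forward 7.5 m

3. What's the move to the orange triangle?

turn right 36°, forward 6.1 m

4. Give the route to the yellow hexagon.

turn right 52°, forward 6.1 m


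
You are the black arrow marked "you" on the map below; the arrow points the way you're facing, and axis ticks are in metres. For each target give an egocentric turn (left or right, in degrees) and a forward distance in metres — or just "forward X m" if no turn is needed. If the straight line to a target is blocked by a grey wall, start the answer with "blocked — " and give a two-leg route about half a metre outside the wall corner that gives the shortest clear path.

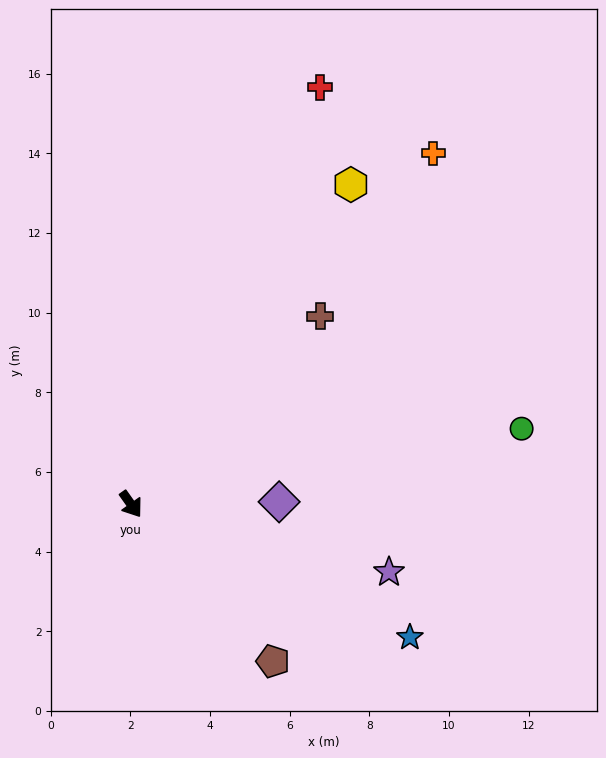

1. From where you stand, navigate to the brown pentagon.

turn left 7°, forward 5.3 m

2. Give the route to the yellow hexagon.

turn left 110°, forward 9.7 m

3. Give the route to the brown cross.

turn left 100°, forward 6.7 m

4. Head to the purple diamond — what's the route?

turn left 56°, forward 3.7 m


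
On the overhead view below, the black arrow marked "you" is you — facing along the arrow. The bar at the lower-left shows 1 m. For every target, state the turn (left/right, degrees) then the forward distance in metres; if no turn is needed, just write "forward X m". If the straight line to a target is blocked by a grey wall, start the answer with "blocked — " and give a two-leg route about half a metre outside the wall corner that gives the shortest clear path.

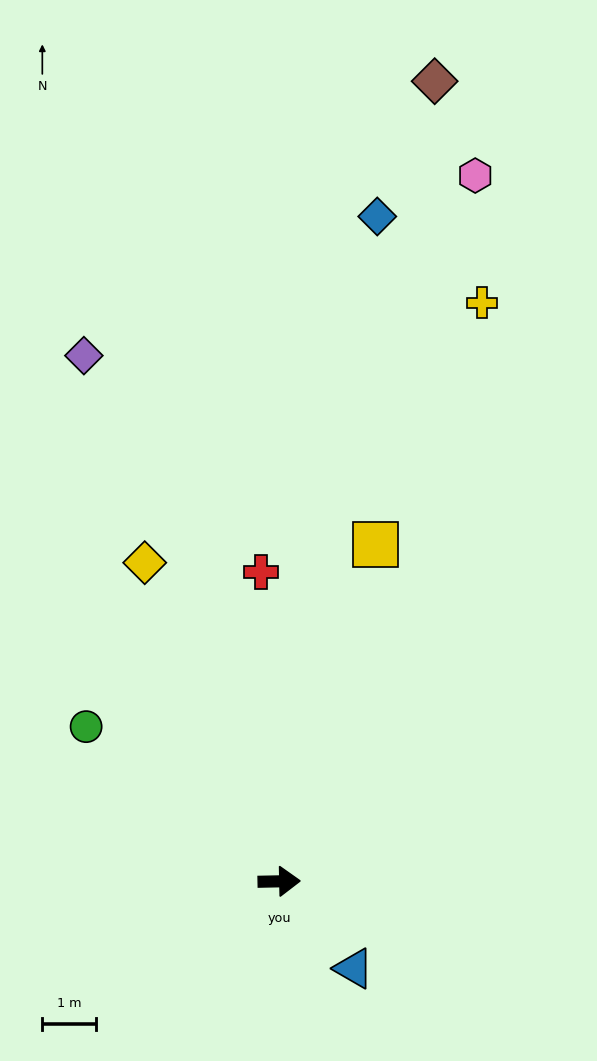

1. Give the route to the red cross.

turn left 92°, forward 5.8 m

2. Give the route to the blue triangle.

turn right 51°, forward 2.1 m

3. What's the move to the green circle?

turn left 140°, forward 4.6 m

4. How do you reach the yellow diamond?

turn left 112°, forward 6.5 m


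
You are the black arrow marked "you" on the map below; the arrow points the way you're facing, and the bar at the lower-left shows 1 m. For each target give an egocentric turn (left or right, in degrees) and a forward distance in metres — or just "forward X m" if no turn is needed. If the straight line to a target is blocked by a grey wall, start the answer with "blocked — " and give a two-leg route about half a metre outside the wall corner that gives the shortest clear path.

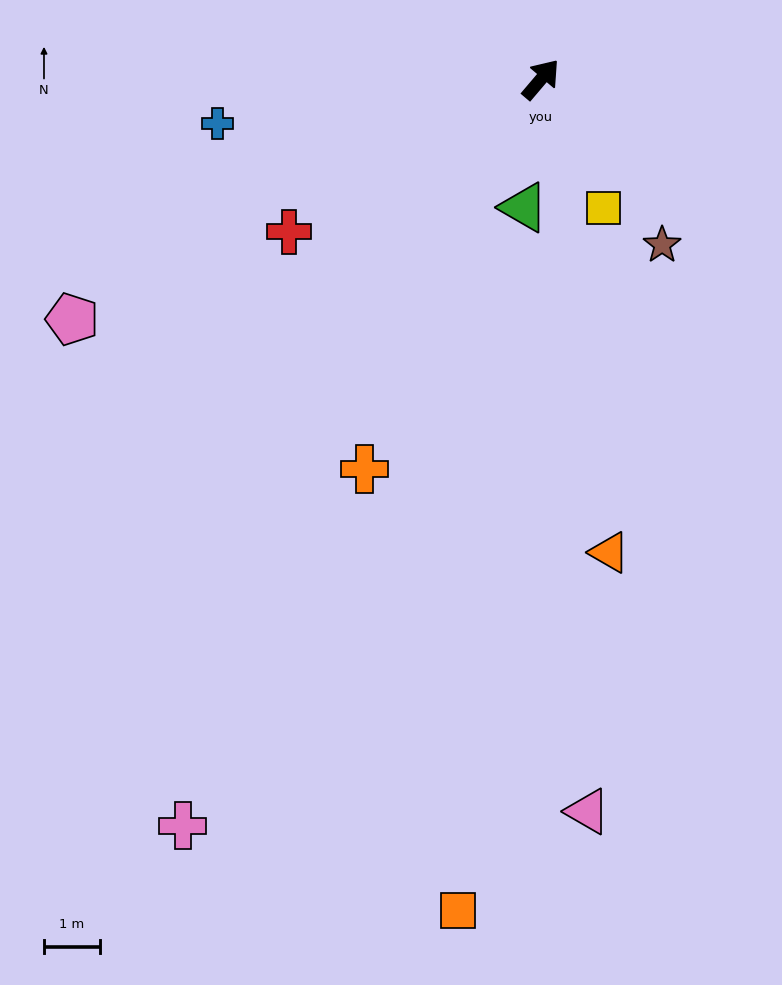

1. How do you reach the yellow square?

turn right 114°, forward 2.6 m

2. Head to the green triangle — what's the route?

turn right 147°, forward 2.3 m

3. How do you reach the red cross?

turn left 162°, forward 5.3 m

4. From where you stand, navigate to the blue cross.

turn left 138°, forward 5.8 m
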